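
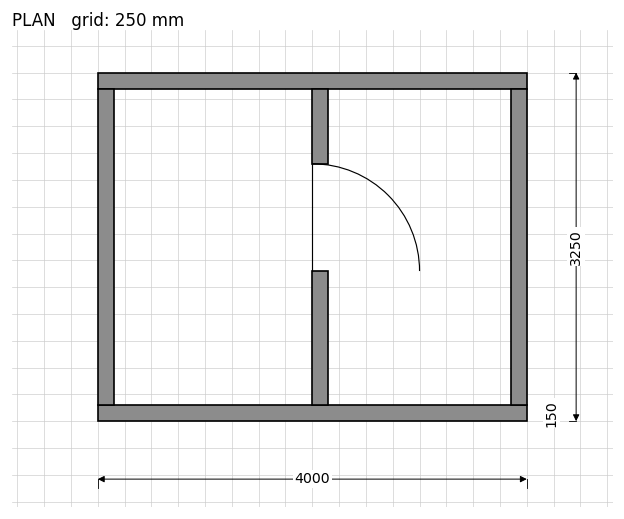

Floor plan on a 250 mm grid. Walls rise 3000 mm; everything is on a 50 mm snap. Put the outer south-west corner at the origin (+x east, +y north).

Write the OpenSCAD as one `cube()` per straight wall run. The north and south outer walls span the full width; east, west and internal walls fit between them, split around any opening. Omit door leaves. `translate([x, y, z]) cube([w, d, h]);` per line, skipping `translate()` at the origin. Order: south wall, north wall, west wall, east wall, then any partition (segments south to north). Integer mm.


cube([4000, 150, 3000]);
translate([0, 3100, 0]) cube([4000, 150, 3000]);
translate([0, 150, 0]) cube([150, 2950, 3000]);
translate([3850, 150, 0]) cube([150, 2950, 3000]);
translate([2000, 150, 0]) cube([150, 1250, 3000]);
translate([2000, 2400, 0]) cube([150, 700, 3000]);


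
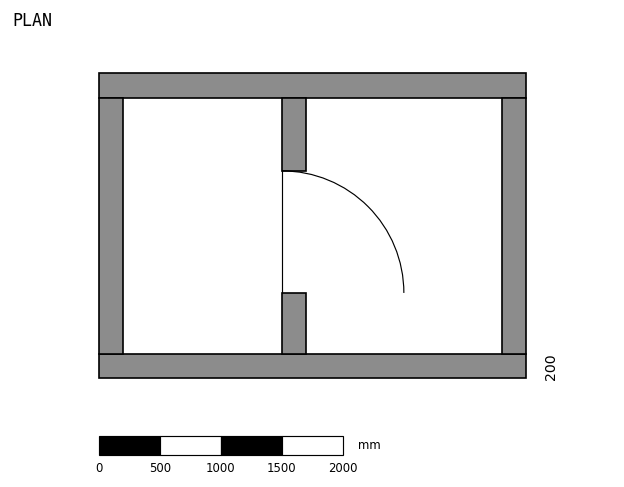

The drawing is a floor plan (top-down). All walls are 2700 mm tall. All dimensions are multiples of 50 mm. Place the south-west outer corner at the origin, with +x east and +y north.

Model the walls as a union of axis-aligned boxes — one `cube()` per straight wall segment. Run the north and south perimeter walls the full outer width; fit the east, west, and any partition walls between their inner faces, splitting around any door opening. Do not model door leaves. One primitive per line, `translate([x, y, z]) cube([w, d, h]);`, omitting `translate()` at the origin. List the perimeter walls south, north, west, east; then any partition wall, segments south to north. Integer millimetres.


cube([3500, 200, 2700]);
translate([0, 2300, 0]) cube([3500, 200, 2700]);
translate([0, 200, 0]) cube([200, 2100, 2700]);
translate([3300, 200, 0]) cube([200, 2100, 2700]);
translate([1500, 200, 0]) cube([200, 500, 2700]);
translate([1500, 1700, 0]) cube([200, 600, 2700]);


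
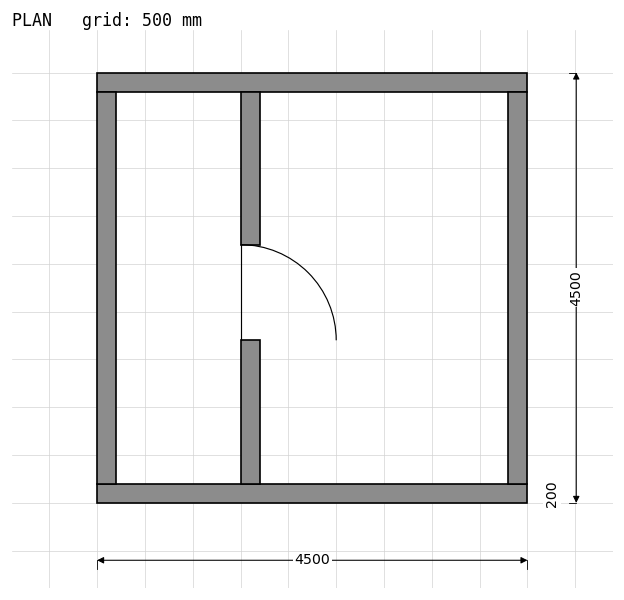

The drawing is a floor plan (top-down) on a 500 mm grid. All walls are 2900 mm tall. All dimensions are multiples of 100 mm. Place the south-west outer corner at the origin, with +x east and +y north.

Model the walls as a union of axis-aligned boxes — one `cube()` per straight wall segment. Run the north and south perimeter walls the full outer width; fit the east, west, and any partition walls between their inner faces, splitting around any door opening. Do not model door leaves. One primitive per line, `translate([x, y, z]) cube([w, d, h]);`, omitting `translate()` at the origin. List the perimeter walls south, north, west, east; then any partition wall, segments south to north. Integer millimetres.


cube([4500, 200, 2900]);
translate([0, 4300, 0]) cube([4500, 200, 2900]);
translate([0, 200, 0]) cube([200, 4100, 2900]);
translate([4300, 200, 0]) cube([200, 4100, 2900]);
translate([1500, 200, 0]) cube([200, 1500, 2900]);
translate([1500, 2700, 0]) cube([200, 1600, 2900]);


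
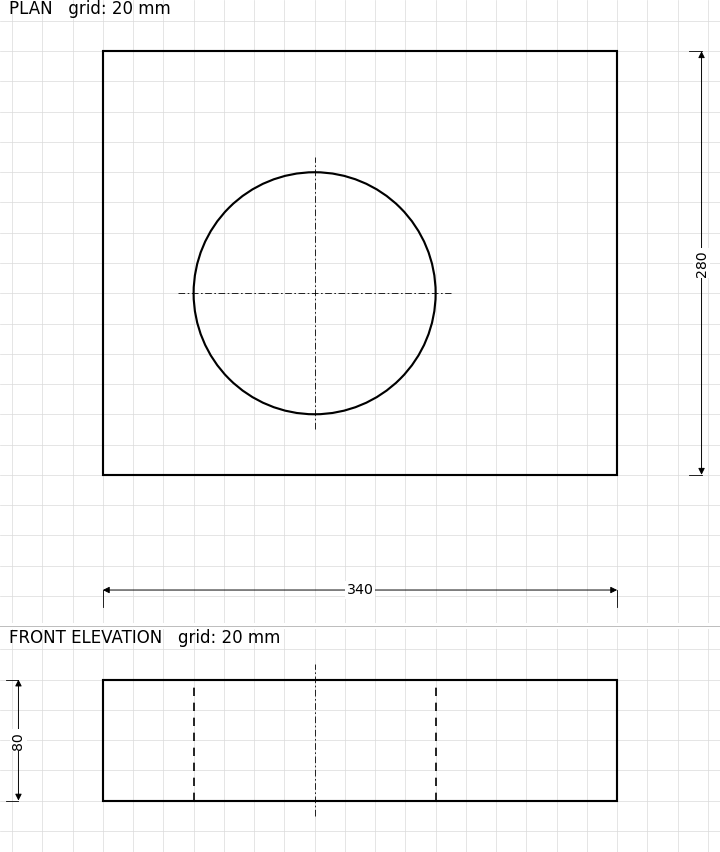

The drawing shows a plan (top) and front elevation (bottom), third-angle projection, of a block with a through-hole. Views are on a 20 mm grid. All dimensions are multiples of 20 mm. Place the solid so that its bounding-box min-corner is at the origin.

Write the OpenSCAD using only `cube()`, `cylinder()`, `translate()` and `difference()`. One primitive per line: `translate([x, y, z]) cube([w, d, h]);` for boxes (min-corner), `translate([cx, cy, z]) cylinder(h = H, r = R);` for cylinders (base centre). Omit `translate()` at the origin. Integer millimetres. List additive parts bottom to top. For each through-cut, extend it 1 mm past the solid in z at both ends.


difference() {
  cube([340, 280, 80]);
  translate([140, 120, -1]) cylinder(h = 82, r = 80);
}


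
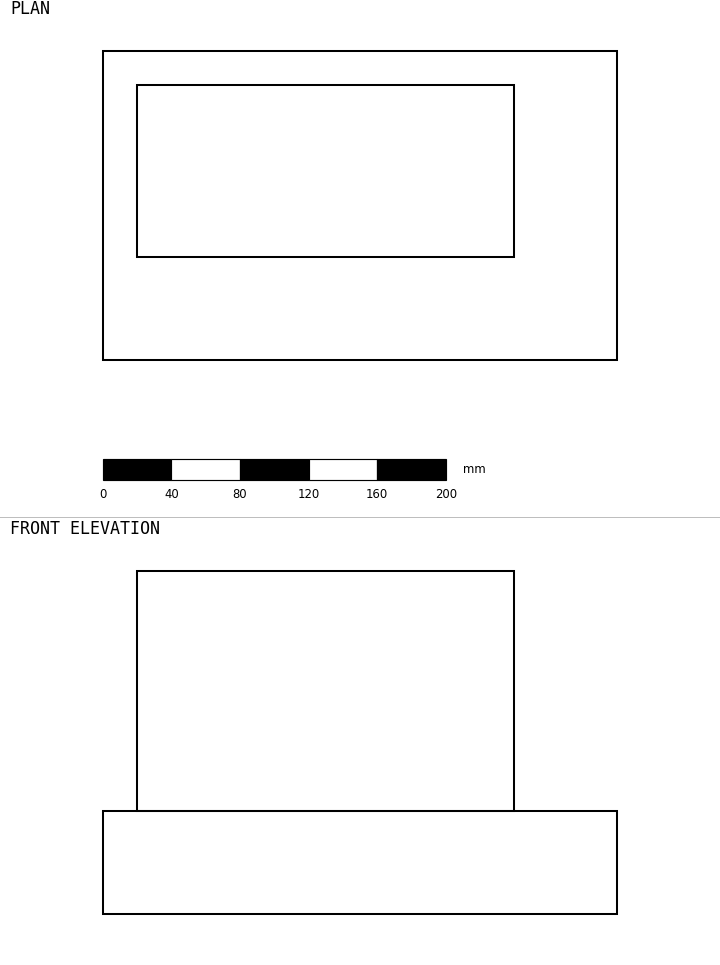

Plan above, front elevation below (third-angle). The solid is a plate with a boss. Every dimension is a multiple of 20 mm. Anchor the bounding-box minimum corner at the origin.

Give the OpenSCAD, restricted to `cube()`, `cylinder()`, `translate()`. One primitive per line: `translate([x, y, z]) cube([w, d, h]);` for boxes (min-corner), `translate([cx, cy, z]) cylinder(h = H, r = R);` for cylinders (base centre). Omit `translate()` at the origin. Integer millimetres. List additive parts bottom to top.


cube([300, 180, 60]);
translate([20, 60, 60]) cube([220, 100, 140]);


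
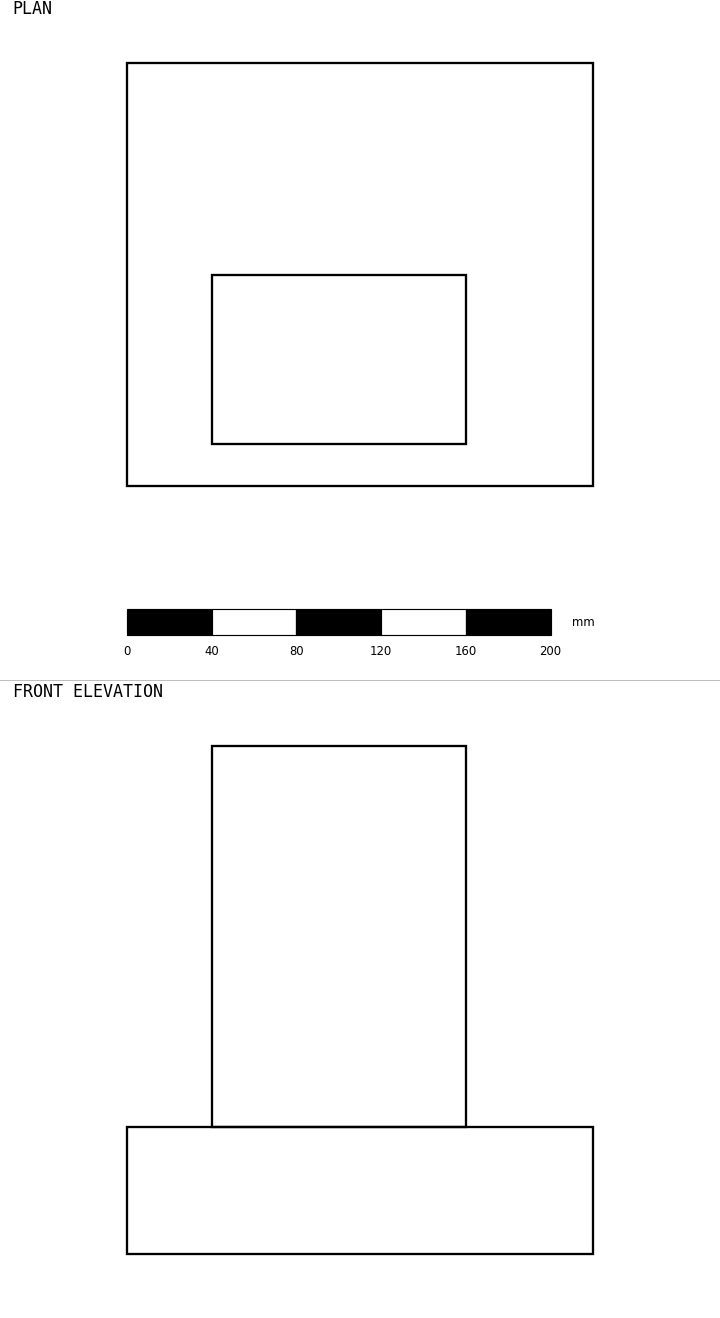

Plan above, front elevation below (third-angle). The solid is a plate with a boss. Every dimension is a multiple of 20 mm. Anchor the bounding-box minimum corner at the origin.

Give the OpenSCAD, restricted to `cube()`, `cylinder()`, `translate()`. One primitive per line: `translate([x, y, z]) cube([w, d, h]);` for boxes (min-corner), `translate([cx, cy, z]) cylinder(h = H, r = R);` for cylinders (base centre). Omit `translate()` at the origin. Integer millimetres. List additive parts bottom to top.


cube([220, 200, 60]);
translate([40, 20, 60]) cube([120, 80, 180]);


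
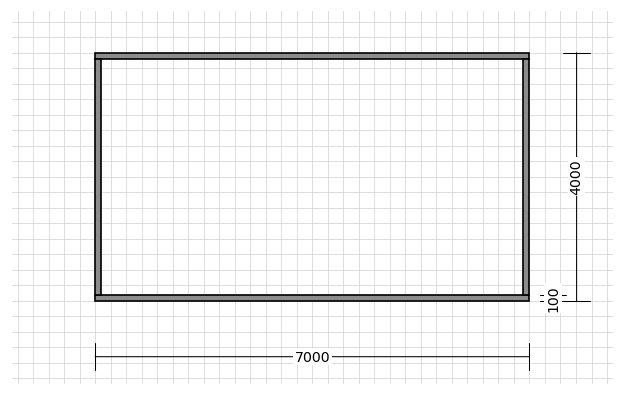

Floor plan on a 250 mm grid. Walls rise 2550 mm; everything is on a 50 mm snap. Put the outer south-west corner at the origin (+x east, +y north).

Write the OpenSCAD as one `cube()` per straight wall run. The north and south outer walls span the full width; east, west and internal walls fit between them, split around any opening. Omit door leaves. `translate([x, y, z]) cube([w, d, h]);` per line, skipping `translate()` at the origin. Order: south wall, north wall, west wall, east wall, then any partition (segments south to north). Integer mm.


cube([7000, 100, 2550]);
translate([0, 3900, 0]) cube([7000, 100, 2550]);
translate([0, 100, 0]) cube([100, 3800, 2550]);
translate([6900, 100, 0]) cube([100, 3800, 2550]);


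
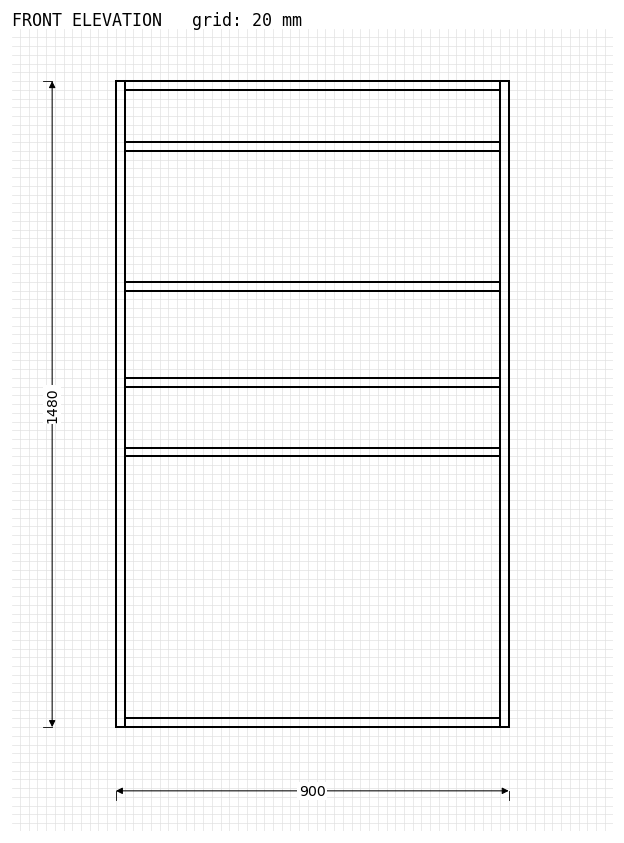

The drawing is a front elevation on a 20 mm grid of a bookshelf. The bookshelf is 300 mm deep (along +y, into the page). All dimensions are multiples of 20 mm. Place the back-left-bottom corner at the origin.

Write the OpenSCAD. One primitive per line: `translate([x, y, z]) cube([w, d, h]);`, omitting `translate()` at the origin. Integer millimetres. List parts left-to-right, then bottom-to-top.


cube([20, 300, 1480]);
translate([20, 0, 0]) cube([860, 300, 20]);
translate([20, 0, 620]) cube([860, 300, 20]);
translate([20, 0, 780]) cube([860, 300, 20]);
translate([20, 0, 1000]) cube([860, 300, 20]);
translate([20, 0, 1320]) cube([860, 300, 20]);
translate([20, 0, 1460]) cube([860, 300, 20]);
translate([880, 0, 0]) cube([20, 300, 1480]);


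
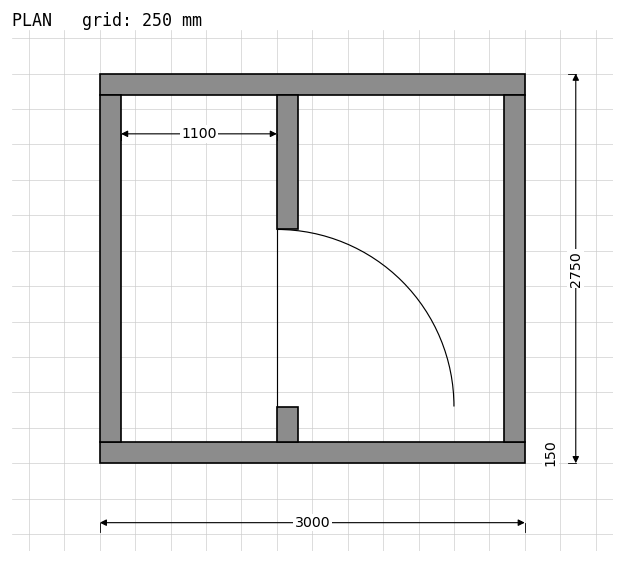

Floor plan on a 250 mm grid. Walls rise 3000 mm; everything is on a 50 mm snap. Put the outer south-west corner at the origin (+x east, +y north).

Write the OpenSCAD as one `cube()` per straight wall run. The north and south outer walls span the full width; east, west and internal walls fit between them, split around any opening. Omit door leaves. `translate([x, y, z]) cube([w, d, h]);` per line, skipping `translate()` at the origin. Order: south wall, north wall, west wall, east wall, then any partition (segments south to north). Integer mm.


cube([3000, 150, 3000]);
translate([0, 2600, 0]) cube([3000, 150, 3000]);
translate([0, 150, 0]) cube([150, 2450, 3000]);
translate([2850, 150, 0]) cube([150, 2450, 3000]);
translate([1250, 150, 0]) cube([150, 250, 3000]);
translate([1250, 1650, 0]) cube([150, 950, 3000]);


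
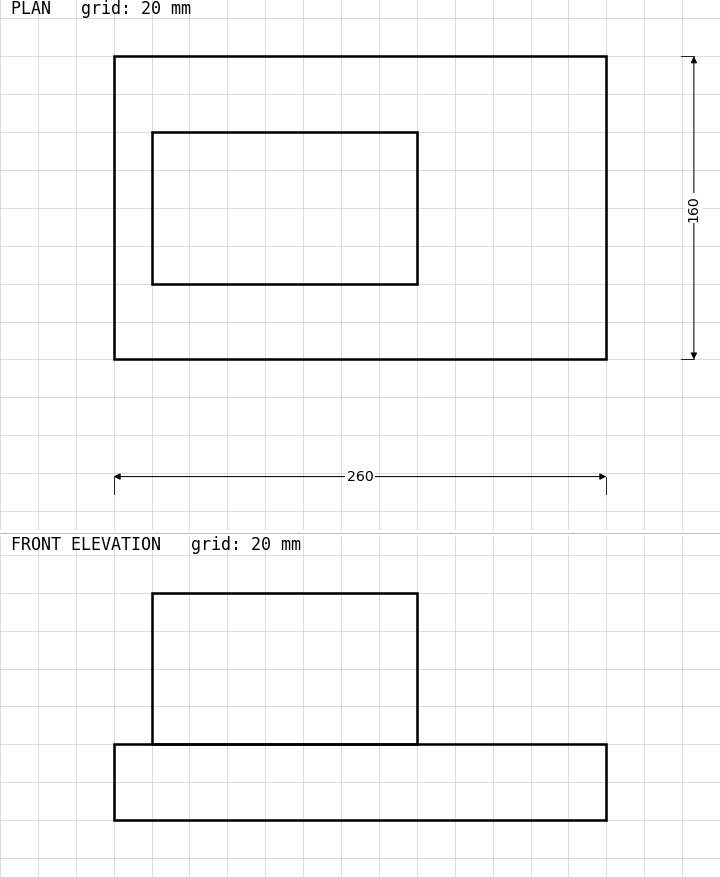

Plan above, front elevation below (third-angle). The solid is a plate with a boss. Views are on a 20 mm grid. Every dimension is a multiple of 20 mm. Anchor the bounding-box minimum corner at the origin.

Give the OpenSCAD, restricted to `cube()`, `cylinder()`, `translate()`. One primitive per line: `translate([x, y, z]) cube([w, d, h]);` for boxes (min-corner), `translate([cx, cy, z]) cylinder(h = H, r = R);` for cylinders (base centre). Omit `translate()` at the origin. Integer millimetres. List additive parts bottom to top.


cube([260, 160, 40]);
translate([20, 40, 40]) cube([140, 80, 80]);


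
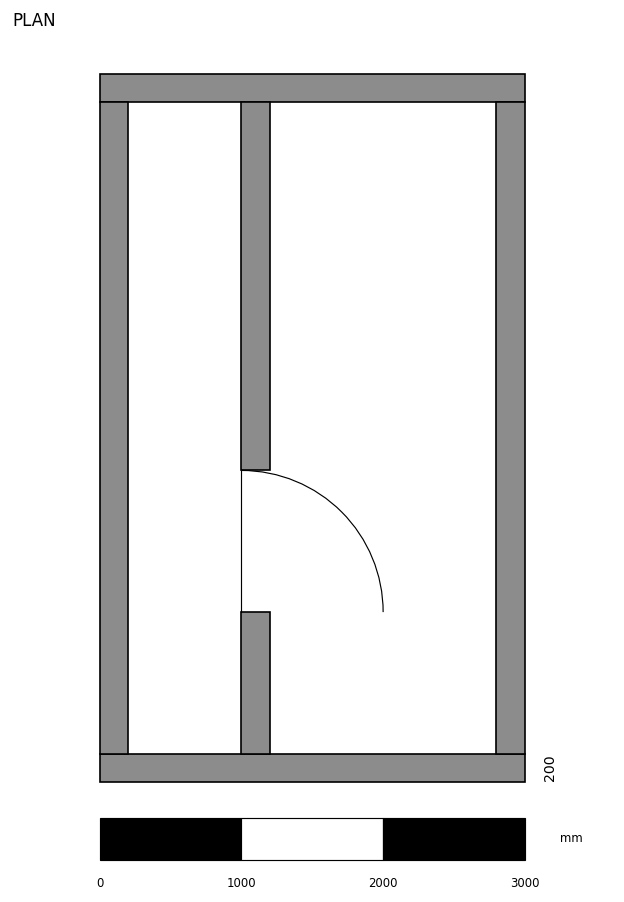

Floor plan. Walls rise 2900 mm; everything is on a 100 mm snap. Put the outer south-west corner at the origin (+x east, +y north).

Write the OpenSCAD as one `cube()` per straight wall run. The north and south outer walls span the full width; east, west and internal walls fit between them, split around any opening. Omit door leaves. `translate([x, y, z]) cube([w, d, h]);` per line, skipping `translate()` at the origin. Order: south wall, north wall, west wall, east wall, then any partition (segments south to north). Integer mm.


cube([3000, 200, 2900]);
translate([0, 4800, 0]) cube([3000, 200, 2900]);
translate([0, 200, 0]) cube([200, 4600, 2900]);
translate([2800, 200, 0]) cube([200, 4600, 2900]);
translate([1000, 200, 0]) cube([200, 1000, 2900]);
translate([1000, 2200, 0]) cube([200, 2600, 2900]);


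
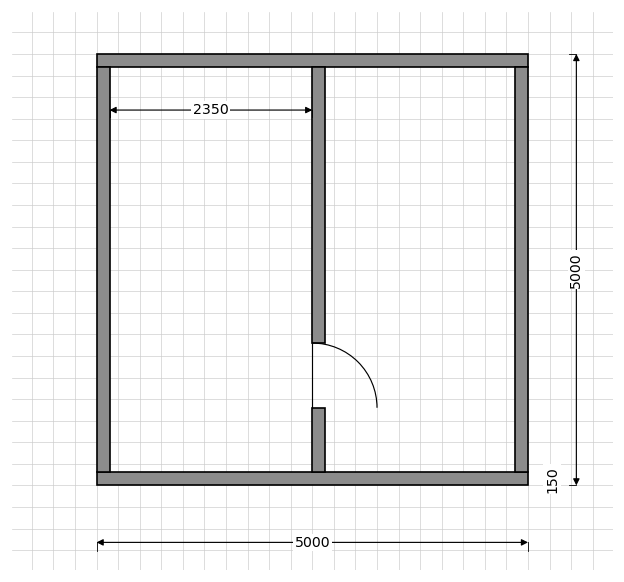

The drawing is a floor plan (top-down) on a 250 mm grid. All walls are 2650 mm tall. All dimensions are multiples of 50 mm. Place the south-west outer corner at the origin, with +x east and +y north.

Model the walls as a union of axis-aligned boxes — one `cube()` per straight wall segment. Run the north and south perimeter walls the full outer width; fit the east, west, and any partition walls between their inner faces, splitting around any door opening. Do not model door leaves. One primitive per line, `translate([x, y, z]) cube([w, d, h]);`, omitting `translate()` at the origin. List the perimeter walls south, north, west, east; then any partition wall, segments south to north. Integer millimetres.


cube([5000, 150, 2650]);
translate([0, 4850, 0]) cube([5000, 150, 2650]);
translate([0, 150, 0]) cube([150, 4700, 2650]);
translate([4850, 150, 0]) cube([150, 4700, 2650]);
translate([2500, 150, 0]) cube([150, 750, 2650]);
translate([2500, 1650, 0]) cube([150, 3200, 2650]);


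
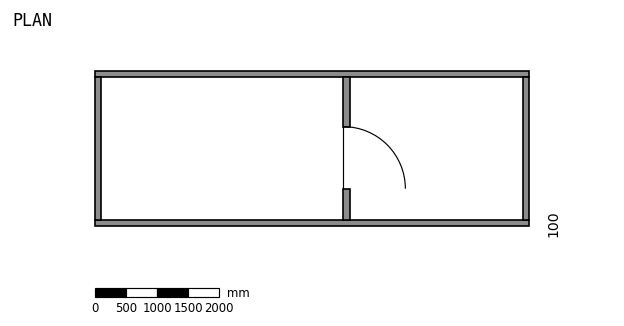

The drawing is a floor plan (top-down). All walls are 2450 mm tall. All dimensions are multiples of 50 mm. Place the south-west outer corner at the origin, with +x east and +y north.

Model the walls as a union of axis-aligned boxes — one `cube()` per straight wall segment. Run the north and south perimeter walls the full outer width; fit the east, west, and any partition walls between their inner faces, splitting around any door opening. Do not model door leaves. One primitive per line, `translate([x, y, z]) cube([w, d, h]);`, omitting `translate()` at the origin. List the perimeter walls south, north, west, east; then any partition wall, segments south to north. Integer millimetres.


cube([7000, 100, 2450]);
translate([0, 2400, 0]) cube([7000, 100, 2450]);
translate([0, 100, 0]) cube([100, 2300, 2450]);
translate([6900, 100, 0]) cube([100, 2300, 2450]);
translate([4000, 100, 0]) cube([100, 500, 2450]);
translate([4000, 1600, 0]) cube([100, 800, 2450]);


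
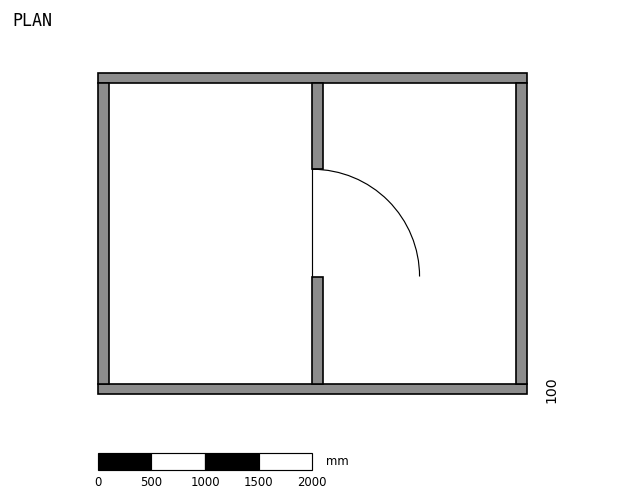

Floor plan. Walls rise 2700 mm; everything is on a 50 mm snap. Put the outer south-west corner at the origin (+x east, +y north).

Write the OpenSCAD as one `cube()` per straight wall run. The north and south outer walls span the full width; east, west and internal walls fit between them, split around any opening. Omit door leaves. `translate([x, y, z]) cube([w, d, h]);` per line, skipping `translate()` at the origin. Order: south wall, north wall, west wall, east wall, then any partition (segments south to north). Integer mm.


cube([4000, 100, 2700]);
translate([0, 2900, 0]) cube([4000, 100, 2700]);
translate([0, 100, 0]) cube([100, 2800, 2700]);
translate([3900, 100, 0]) cube([100, 2800, 2700]);
translate([2000, 100, 0]) cube([100, 1000, 2700]);
translate([2000, 2100, 0]) cube([100, 800, 2700]);


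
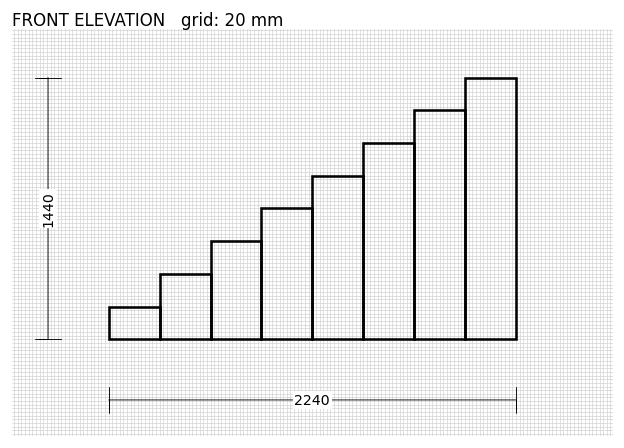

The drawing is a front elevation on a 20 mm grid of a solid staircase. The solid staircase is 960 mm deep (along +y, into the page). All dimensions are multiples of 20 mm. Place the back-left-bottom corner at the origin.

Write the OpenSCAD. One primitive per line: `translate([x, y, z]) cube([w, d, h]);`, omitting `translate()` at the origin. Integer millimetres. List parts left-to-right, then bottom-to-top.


cube([280, 960, 180]);
translate([280, 0, 0]) cube([280, 960, 360]);
translate([560, 0, 0]) cube([280, 960, 540]);
translate([840, 0, 0]) cube([280, 960, 720]);
translate([1120, 0, 0]) cube([280, 960, 900]);
translate([1400, 0, 0]) cube([280, 960, 1080]);
translate([1680, 0, 0]) cube([280, 960, 1260]);
translate([1960, 0, 0]) cube([280, 960, 1440]);


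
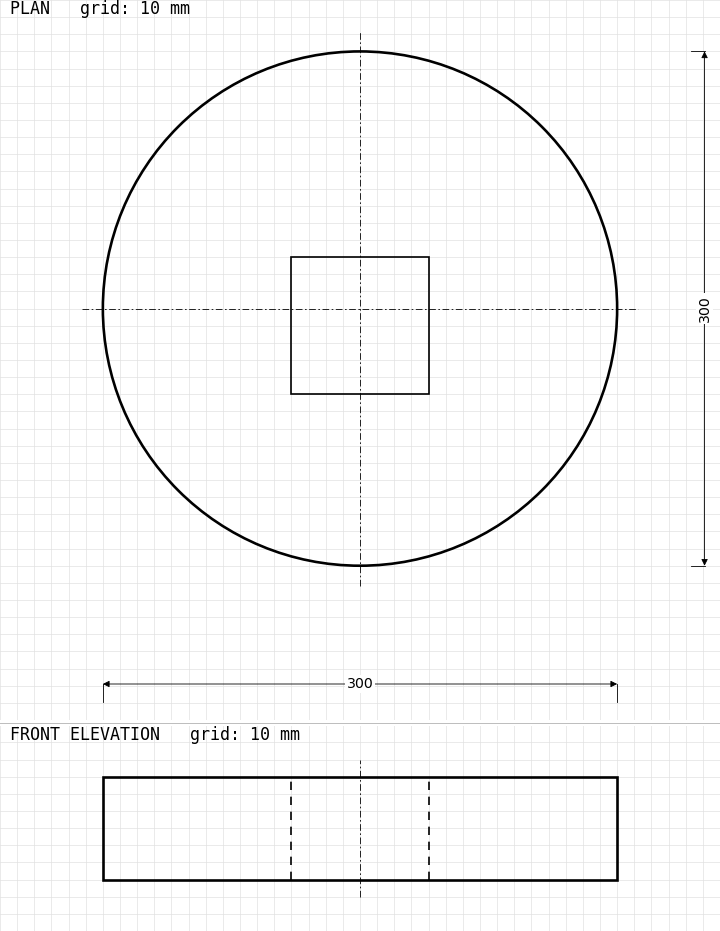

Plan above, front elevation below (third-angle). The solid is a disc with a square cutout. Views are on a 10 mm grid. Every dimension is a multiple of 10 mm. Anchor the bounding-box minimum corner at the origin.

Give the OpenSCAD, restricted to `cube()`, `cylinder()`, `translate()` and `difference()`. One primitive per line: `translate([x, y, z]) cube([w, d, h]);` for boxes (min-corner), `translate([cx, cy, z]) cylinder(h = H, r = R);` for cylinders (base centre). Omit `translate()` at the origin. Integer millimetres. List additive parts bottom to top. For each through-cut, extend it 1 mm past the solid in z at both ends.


difference() {
  translate([150, 150, 0]) cylinder(h = 60, r = 150);
  translate([110, 100, -1]) cube([80, 80, 62]);
}


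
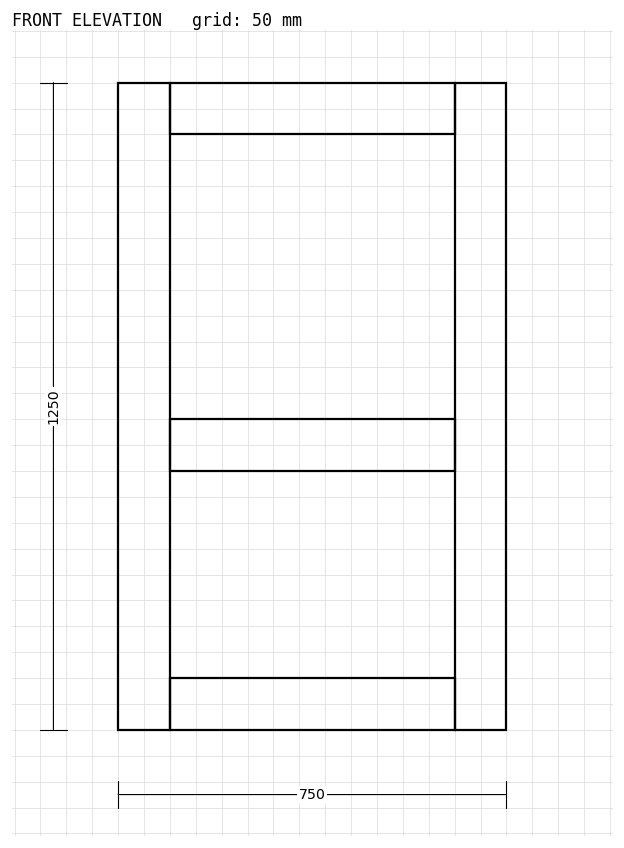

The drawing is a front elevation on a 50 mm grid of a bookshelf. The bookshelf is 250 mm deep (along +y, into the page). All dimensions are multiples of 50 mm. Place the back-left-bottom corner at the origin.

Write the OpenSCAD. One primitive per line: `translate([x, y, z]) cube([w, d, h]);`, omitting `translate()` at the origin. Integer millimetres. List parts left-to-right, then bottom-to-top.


cube([100, 250, 1250]);
translate([100, 0, 0]) cube([550, 250, 100]);
translate([100, 0, 500]) cube([550, 250, 100]);
translate([100, 0, 1150]) cube([550, 250, 100]);
translate([650, 0, 0]) cube([100, 250, 1250]);


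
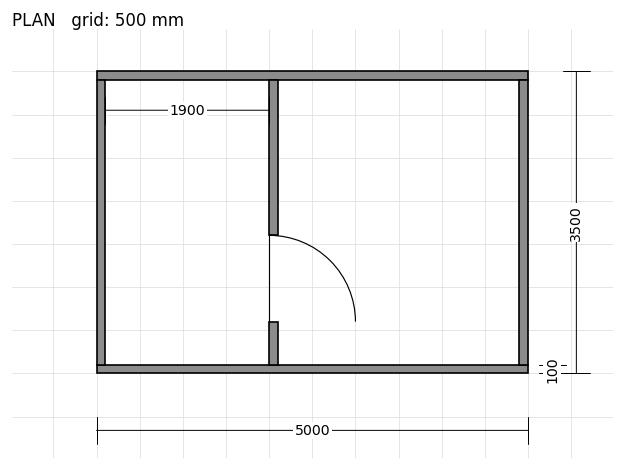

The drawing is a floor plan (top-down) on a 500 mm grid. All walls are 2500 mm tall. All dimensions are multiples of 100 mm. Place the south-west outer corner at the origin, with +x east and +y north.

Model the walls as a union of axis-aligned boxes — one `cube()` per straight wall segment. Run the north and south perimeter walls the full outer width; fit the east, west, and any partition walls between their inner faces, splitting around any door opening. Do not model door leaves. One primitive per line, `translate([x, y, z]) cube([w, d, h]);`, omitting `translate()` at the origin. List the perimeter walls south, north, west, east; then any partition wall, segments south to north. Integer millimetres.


cube([5000, 100, 2500]);
translate([0, 3400, 0]) cube([5000, 100, 2500]);
translate([0, 100, 0]) cube([100, 3300, 2500]);
translate([4900, 100, 0]) cube([100, 3300, 2500]);
translate([2000, 100, 0]) cube([100, 500, 2500]);
translate([2000, 1600, 0]) cube([100, 1800, 2500]);


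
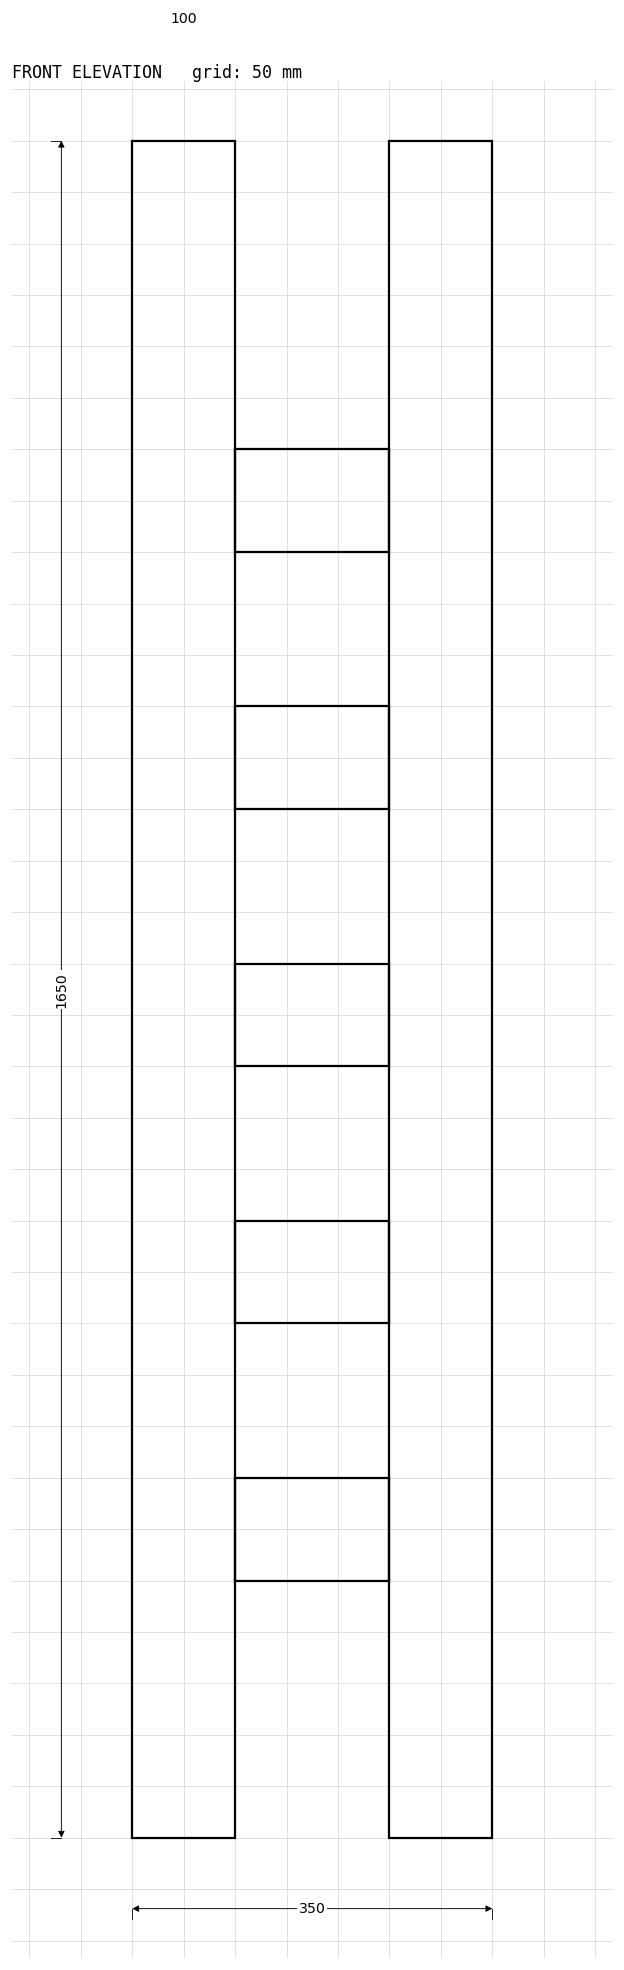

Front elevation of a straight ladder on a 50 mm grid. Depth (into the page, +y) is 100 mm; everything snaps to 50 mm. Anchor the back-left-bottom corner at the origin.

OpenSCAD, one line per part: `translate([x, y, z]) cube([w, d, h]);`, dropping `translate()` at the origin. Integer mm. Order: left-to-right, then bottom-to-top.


cube([100, 100, 1650]);
translate([100, 0, 250]) cube([150, 100, 100]);
translate([100, 0, 500]) cube([150, 100, 100]);
translate([100, 0, 750]) cube([150, 100, 100]);
translate([100, 0, 1000]) cube([150, 100, 100]);
translate([100, 0, 1250]) cube([150, 100, 100]);
translate([250, 0, 0]) cube([100, 100, 1650]);


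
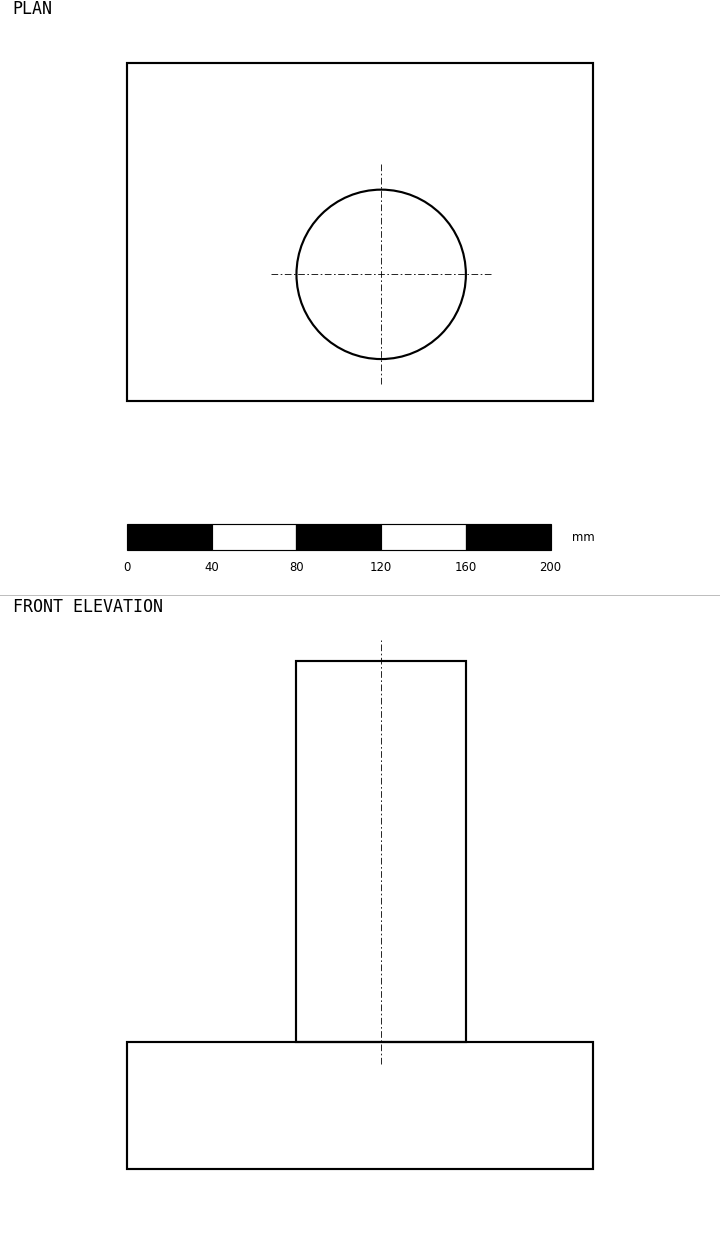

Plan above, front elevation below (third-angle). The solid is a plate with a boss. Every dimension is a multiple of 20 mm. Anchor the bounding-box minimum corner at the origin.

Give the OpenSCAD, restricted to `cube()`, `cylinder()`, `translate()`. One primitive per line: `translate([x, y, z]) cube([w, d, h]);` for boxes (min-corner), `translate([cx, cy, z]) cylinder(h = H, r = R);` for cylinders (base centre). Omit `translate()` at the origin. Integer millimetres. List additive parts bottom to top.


cube([220, 160, 60]);
translate([120, 60, 60]) cylinder(h = 180, r = 40);


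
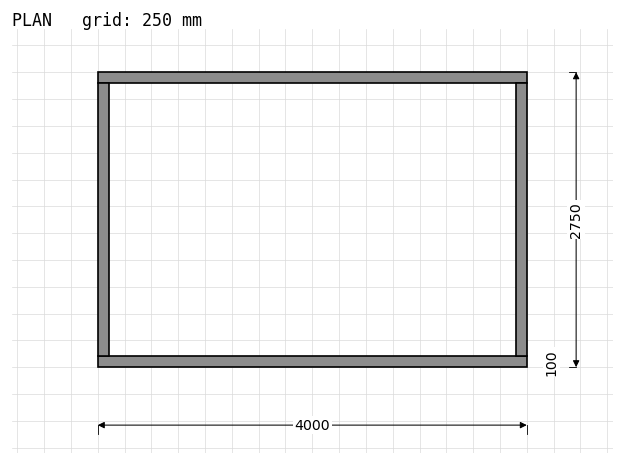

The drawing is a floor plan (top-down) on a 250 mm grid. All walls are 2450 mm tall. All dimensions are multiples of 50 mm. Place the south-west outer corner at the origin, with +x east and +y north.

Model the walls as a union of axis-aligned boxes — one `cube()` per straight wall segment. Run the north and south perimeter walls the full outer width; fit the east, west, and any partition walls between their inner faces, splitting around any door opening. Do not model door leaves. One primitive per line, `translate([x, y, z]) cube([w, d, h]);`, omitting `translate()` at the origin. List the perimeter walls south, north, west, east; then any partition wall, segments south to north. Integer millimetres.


cube([4000, 100, 2450]);
translate([0, 2650, 0]) cube([4000, 100, 2450]);
translate([0, 100, 0]) cube([100, 2550, 2450]);
translate([3900, 100, 0]) cube([100, 2550, 2450]);


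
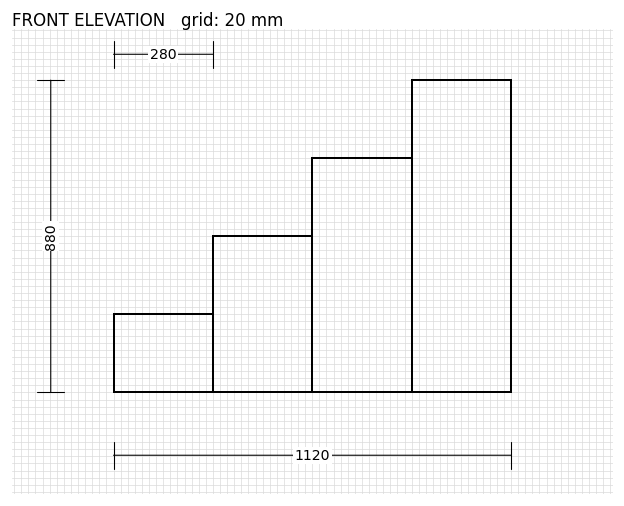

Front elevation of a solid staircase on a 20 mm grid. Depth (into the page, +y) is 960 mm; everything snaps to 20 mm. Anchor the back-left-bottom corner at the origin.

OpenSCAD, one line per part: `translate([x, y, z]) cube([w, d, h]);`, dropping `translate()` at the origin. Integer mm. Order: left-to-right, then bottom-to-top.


cube([280, 960, 220]);
translate([280, 0, 0]) cube([280, 960, 440]);
translate([560, 0, 0]) cube([280, 960, 660]);
translate([840, 0, 0]) cube([280, 960, 880]);


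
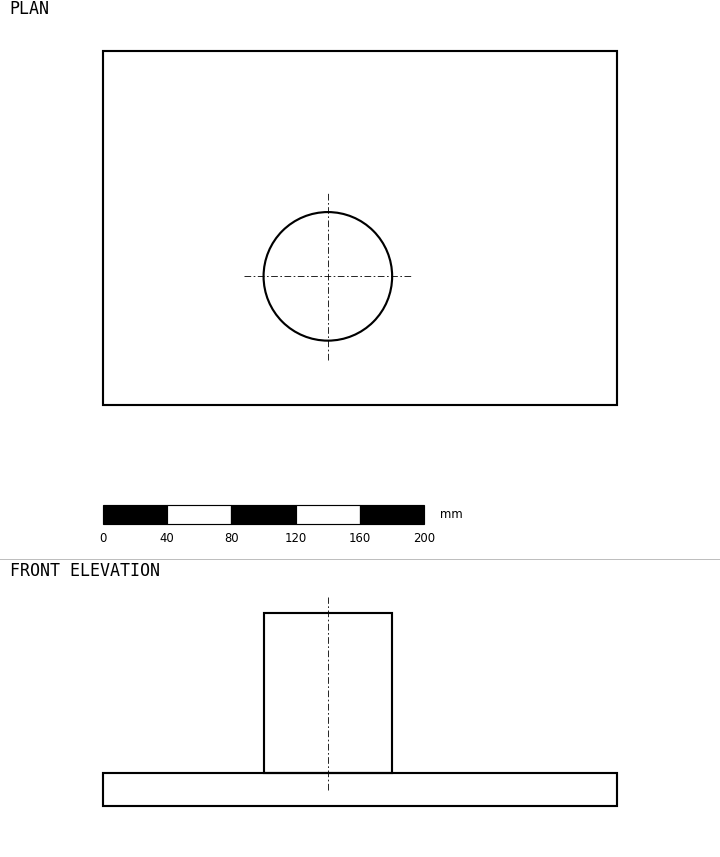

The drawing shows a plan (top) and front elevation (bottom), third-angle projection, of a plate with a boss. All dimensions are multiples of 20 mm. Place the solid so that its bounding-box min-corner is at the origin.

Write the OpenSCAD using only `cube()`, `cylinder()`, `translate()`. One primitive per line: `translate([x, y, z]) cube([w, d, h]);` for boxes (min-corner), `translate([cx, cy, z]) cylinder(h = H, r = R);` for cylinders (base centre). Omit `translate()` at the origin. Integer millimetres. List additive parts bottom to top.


cube([320, 220, 20]);
translate([140, 80, 20]) cylinder(h = 100, r = 40);


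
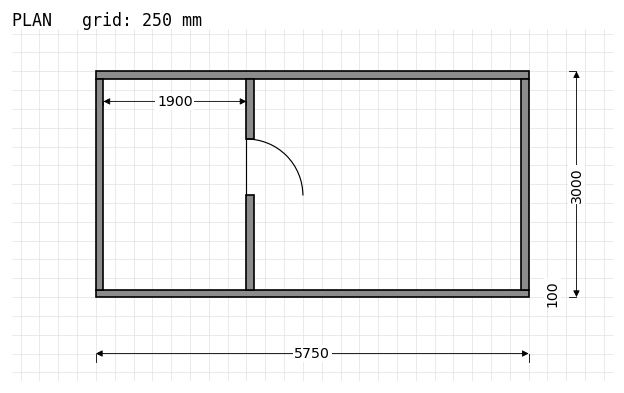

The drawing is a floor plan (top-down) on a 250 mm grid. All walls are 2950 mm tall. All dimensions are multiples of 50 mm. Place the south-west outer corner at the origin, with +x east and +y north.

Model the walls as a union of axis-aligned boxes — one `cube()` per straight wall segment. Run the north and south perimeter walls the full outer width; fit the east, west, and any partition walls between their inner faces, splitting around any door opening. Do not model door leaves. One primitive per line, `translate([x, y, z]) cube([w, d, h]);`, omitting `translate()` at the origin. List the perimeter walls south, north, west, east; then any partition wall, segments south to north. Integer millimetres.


cube([5750, 100, 2950]);
translate([0, 2900, 0]) cube([5750, 100, 2950]);
translate([0, 100, 0]) cube([100, 2800, 2950]);
translate([5650, 100, 0]) cube([100, 2800, 2950]);
translate([2000, 100, 0]) cube([100, 1250, 2950]);
translate([2000, 2100, 0]) cube([100, 800, 2950]);


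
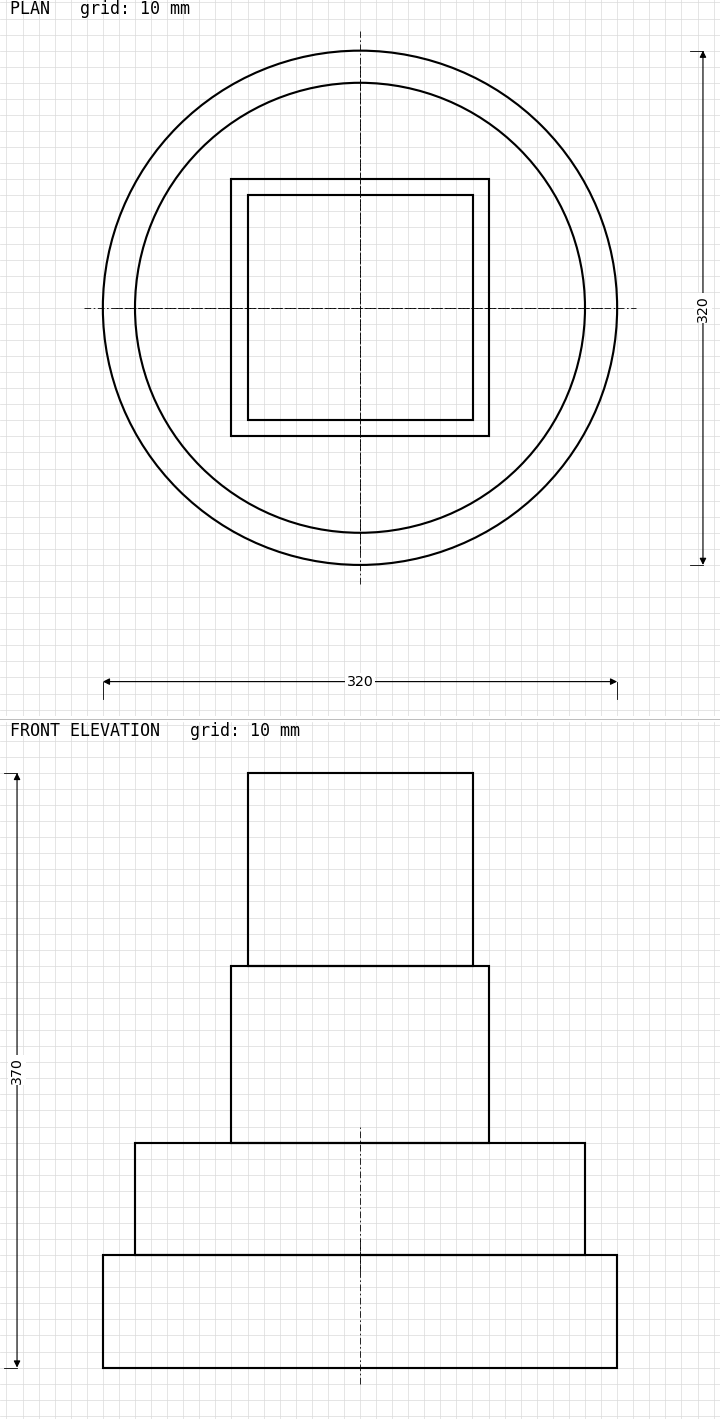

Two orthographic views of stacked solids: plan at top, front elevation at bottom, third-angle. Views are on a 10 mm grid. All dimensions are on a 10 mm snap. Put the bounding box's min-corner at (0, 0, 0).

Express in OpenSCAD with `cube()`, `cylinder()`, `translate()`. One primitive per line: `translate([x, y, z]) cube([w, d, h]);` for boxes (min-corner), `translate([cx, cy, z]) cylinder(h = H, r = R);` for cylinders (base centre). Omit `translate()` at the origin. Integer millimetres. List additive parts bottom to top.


translate([160, 160, 0]) cylinder(h = 70, r = 160);
translate([160, 160, 70]) cylinder(h = 70, r = 140);
translate([80, 80, 140]) cube([160, 160, 110]);
translate([90, 90, 250]) cube([140, 140, 120]);


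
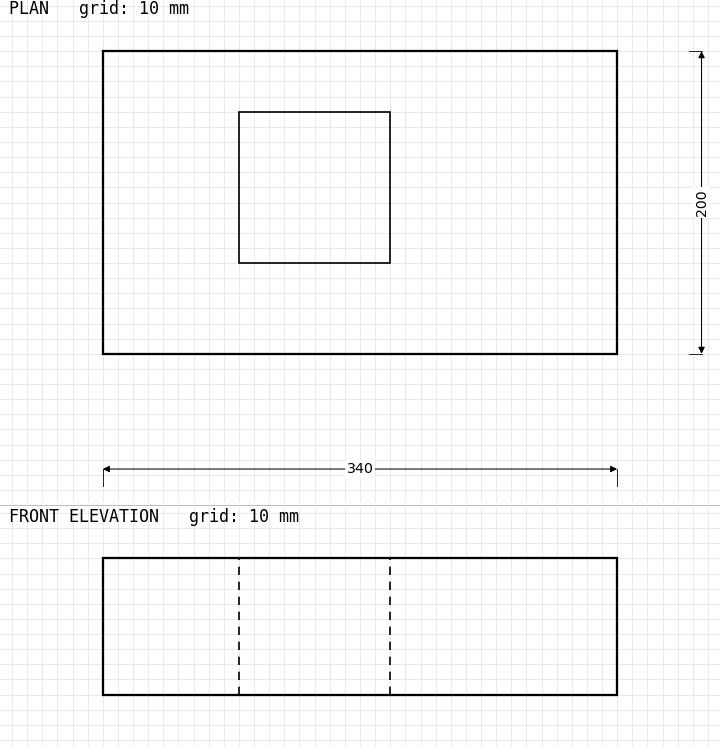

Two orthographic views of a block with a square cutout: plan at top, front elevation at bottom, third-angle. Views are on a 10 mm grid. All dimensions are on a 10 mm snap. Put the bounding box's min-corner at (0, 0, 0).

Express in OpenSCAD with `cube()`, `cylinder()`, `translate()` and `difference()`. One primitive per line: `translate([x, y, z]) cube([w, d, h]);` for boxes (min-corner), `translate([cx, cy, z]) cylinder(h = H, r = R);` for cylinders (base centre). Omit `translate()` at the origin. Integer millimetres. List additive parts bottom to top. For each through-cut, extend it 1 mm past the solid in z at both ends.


difference() {
  cube([340, 200, 90]);
  translate([90, 60, -1]) cube([100, 100, 92]);
}


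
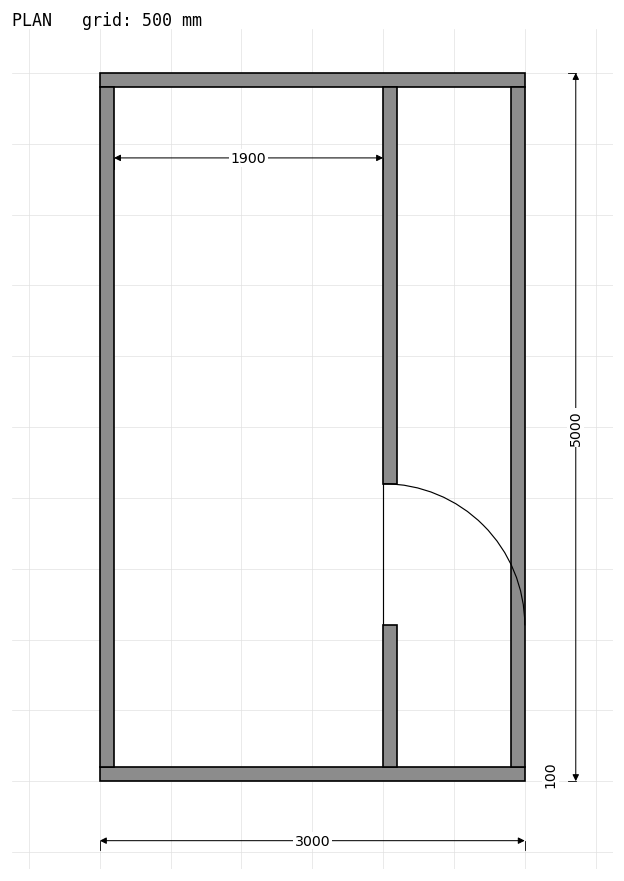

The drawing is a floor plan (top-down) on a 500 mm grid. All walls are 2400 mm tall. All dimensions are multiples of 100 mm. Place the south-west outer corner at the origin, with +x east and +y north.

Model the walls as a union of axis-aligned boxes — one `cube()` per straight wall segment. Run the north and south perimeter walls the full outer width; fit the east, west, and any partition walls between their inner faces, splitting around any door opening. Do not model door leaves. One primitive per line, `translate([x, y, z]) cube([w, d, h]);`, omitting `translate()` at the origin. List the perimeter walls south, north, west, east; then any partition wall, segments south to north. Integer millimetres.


cube([3000, 100, 2400]);
translate([0, 4900, 0]) cube([3000, 100, 2400]);
translate([0, 100, 0]) cube([100, 4800, 2400]);
translate([2900, 100, 0]) cube([100, 4800, 2400]);
translate([2000, 100, 0]) cube([100, 1000, 2400]);
translate([2000, 2100, 0]) cube([100, 2800, 2400]);


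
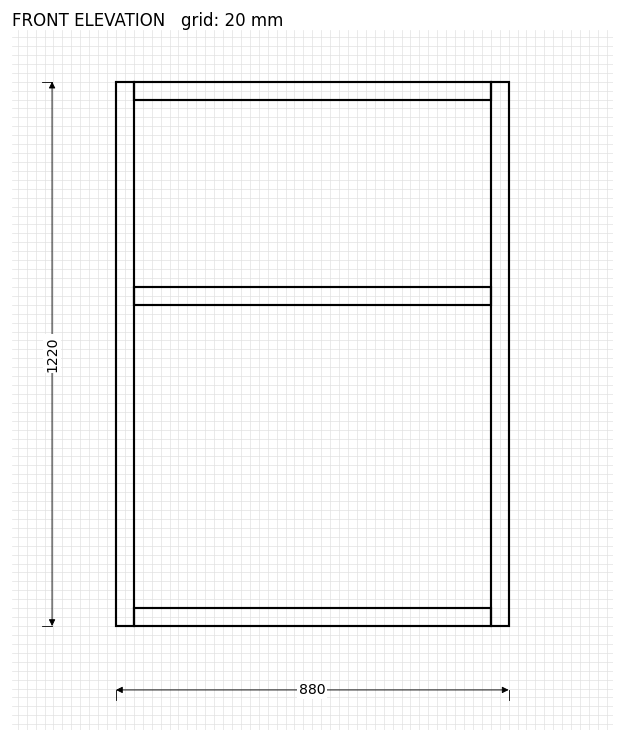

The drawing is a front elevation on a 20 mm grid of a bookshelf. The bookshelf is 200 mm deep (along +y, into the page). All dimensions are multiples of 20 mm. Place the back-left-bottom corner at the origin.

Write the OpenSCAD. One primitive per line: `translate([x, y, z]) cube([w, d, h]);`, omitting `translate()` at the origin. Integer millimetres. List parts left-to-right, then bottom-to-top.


cube([40, 200, 1220]);
translate([40, 0, 0]) cube([800, 200, 40]);
translate([40, 0, 720]) cube([800, 200, 40]);
translate([40, 0, 1180]) cube([800, 200, 40]);
translate([840, 0, 0]) cube([40, 200, 1220]);


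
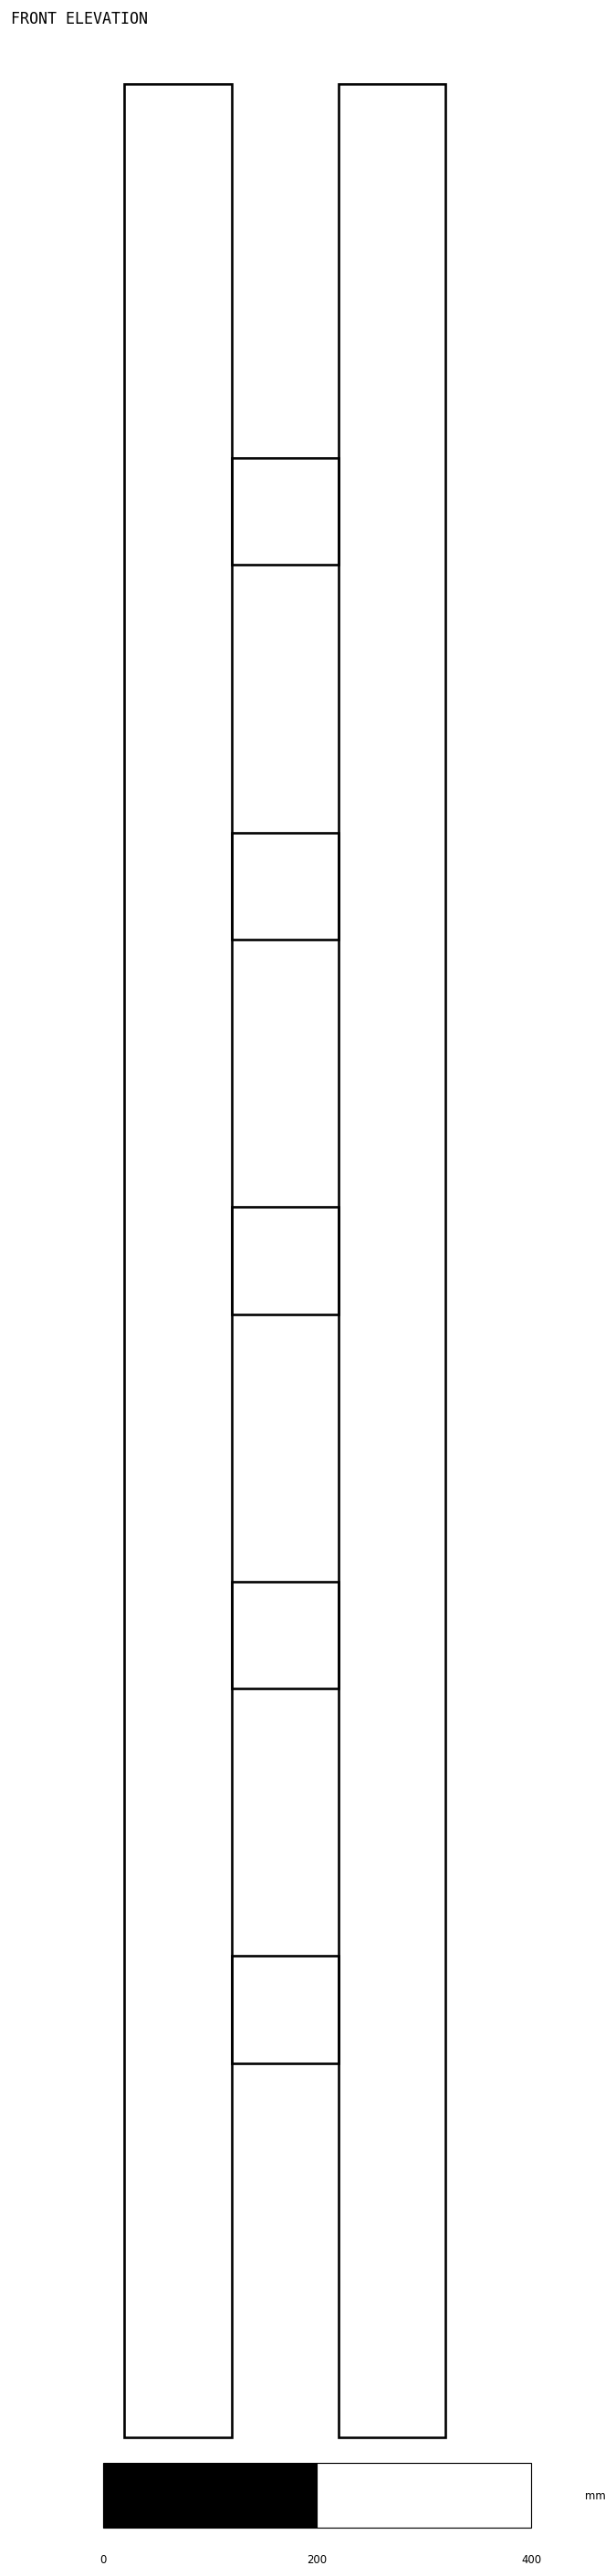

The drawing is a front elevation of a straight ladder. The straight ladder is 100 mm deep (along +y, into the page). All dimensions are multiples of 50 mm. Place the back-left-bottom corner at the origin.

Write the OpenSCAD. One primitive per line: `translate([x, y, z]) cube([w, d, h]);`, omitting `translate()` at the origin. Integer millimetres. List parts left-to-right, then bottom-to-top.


cube([100, 100, 2200]);
translate([100, 0, 350]) cube([100, 100, 100]);
translate([100, 0, 700]) cube([100, 100, 100]);
translate([100, 0, 1050]) cube([100, 100, 100]);
translate([100, 0, 1400]) cube([100, 100, 100]);
translate([100, 0, 1750]) cube([100, 100, 100]);
translate([200, 0, 0]) cube([100, 100, 2200]);


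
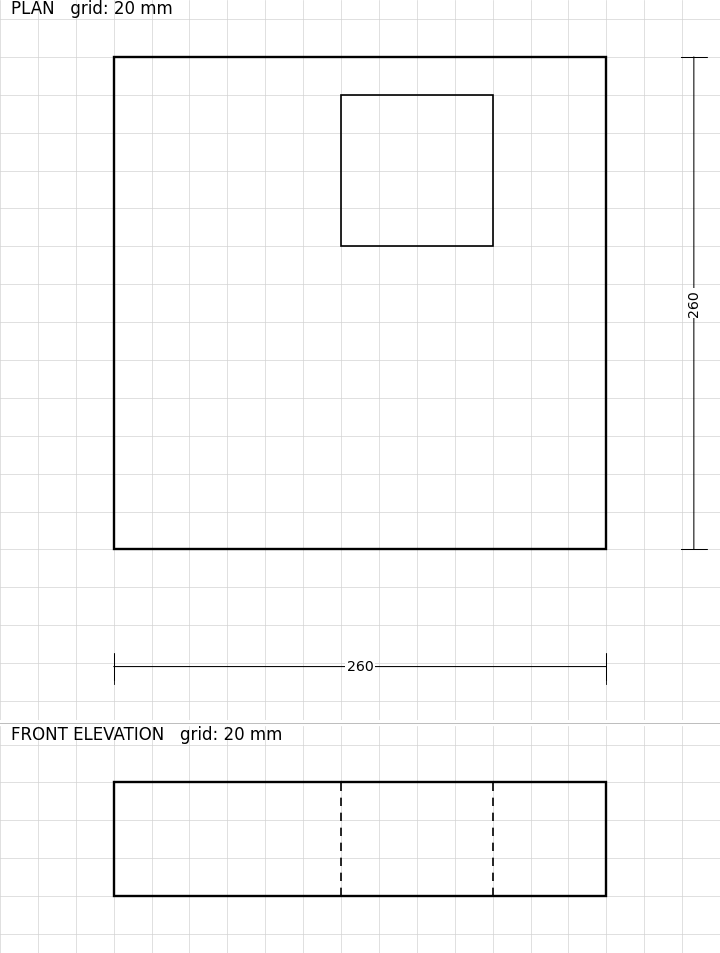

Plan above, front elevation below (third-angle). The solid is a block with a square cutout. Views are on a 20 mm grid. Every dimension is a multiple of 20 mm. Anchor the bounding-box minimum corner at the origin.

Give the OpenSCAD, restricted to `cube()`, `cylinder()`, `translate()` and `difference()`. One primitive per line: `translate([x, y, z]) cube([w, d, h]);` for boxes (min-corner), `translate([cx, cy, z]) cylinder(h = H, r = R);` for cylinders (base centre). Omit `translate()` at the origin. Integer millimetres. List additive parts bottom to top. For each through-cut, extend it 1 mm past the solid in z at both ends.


difference() {
  cube([260, 260, 60]);
  translate([120, 160, -1]) cube([80, 80, 62]);
}


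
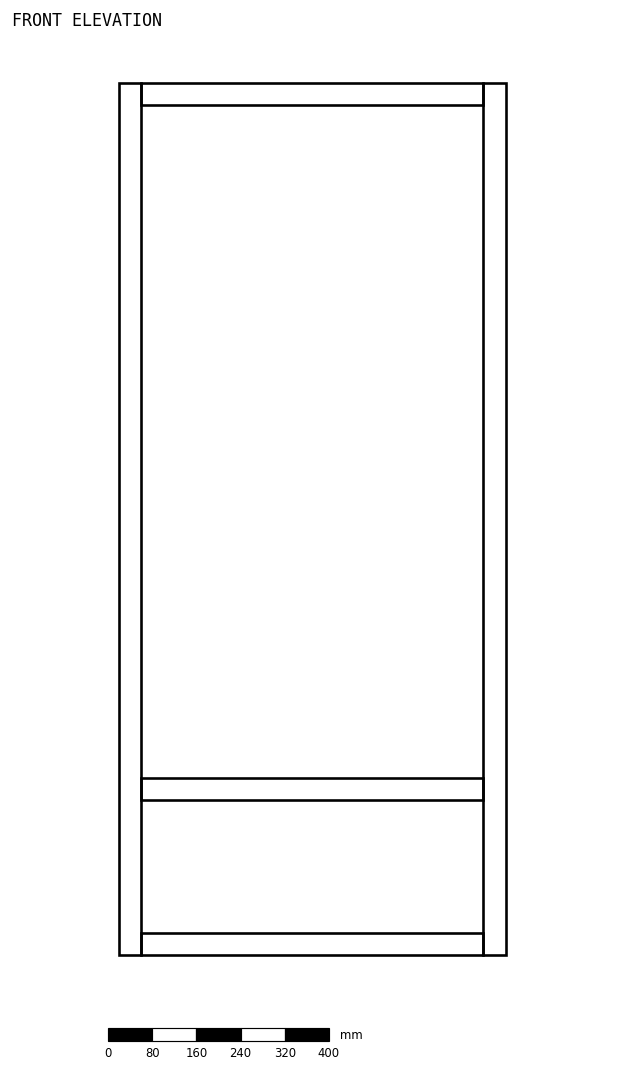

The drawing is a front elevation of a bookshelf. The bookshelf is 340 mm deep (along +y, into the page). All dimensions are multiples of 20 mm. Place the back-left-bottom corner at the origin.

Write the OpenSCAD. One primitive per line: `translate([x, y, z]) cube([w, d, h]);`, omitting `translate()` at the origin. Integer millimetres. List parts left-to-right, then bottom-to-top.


cube([40, 340, 1580]);
translate([40, 0, 0]) cube([620, 340, 40]);
translate([40, 0, 280]) cube([620, 340, 40]);
translate([40, 0, 1540]) cube([620, 340, 40]);
translate([660, 0, 0]) cube([40, 340, 1580]);


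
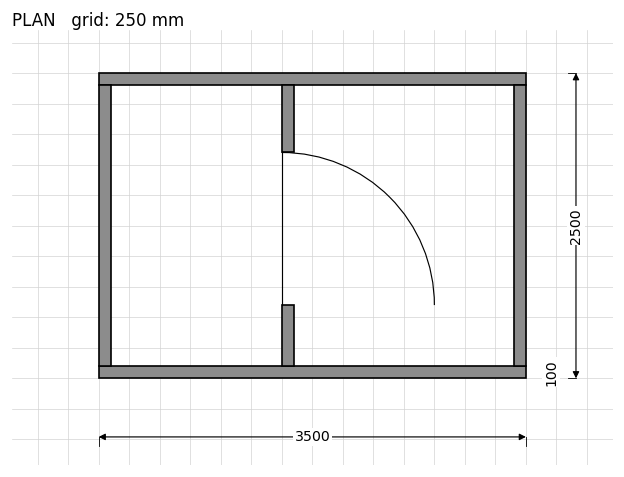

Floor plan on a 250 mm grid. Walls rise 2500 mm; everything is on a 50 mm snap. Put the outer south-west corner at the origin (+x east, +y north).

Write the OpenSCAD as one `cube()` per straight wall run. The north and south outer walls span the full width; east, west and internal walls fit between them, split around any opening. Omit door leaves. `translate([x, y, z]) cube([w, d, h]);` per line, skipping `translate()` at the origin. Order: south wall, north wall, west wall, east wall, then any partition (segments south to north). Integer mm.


cube([3500, 100, 2500]);
translate([0, 2400, 0]) cube([3500, 100, 2500]);
translate([0, 100, 0]) cube([100, 2300, 2500]);
translate([3400, 100, 0]) cube([100, 2300, 2500]);
translate([1500, 100, 0]) cube([100, 500, 2500]);
translate([1500, 1850, 0]) cube([100, 550, 2500]);


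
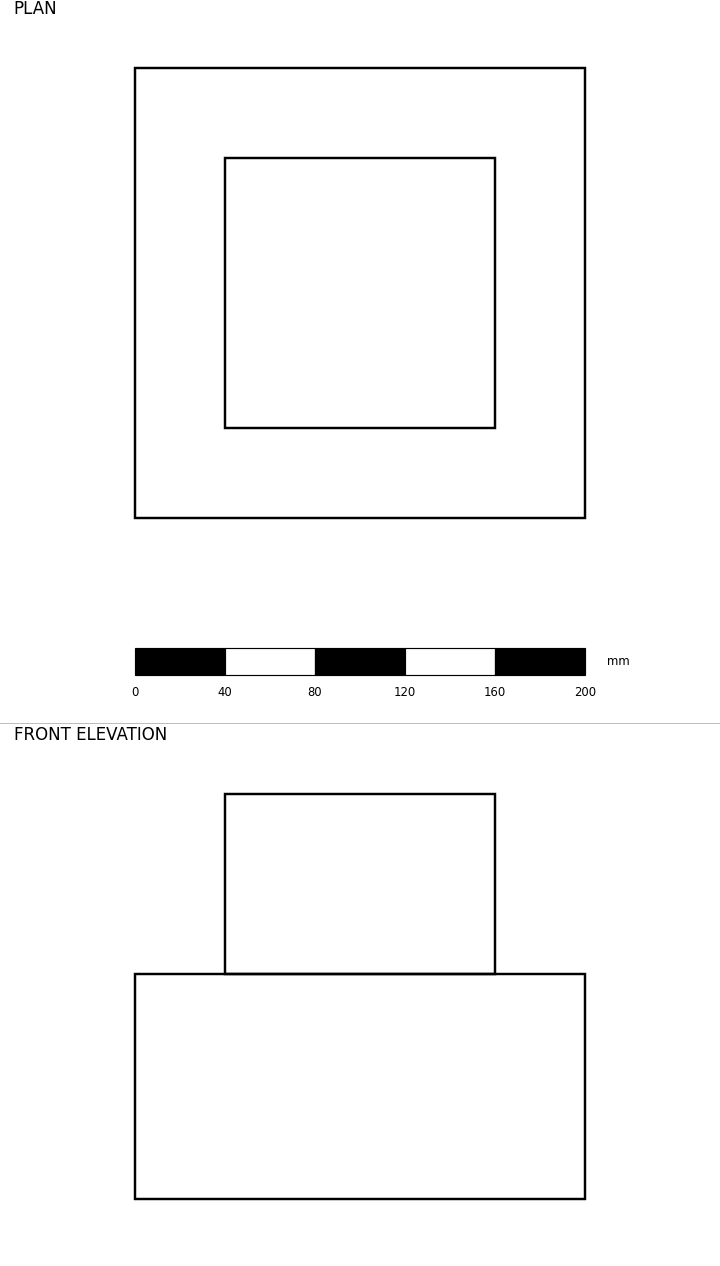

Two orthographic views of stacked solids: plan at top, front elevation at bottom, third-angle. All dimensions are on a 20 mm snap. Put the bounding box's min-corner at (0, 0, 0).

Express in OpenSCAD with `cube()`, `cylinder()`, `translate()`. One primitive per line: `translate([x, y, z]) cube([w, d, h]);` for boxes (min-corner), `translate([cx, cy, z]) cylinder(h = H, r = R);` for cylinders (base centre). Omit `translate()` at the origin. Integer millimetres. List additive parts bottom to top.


cube([200, 200, 100]);
translate([40, 40, 100]) cube([120, 120, 80]);


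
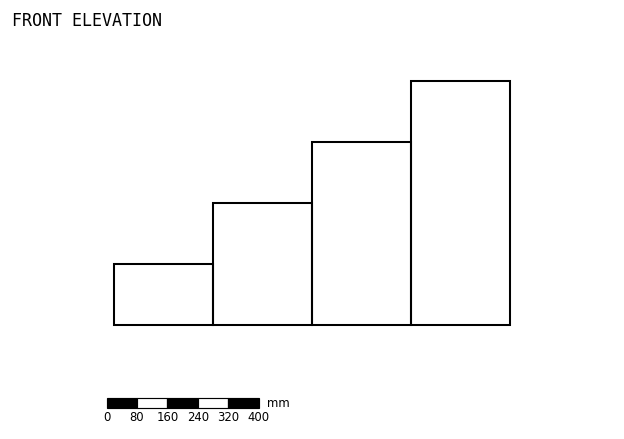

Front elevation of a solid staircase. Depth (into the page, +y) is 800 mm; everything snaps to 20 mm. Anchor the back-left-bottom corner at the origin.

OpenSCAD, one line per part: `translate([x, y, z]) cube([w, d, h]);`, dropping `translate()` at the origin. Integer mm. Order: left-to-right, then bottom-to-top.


cube([260, 800, 160]);
translate([260, 0, 0]) cube([260, 800, 320]);
translate([520, 0, 0]) cube([260, 800, 480]);
translate([780, 0, 0]) cube([260, 800, 640]);


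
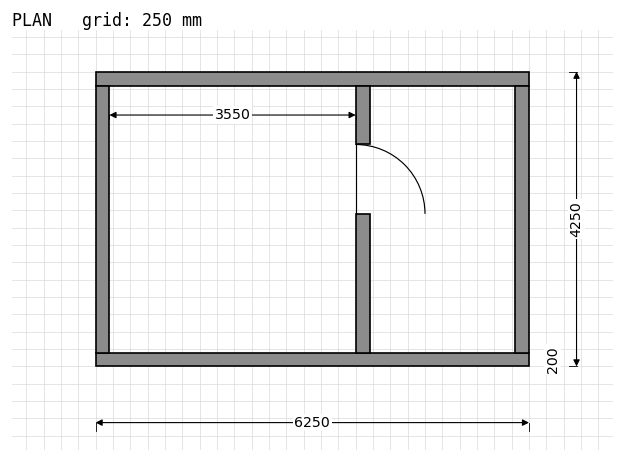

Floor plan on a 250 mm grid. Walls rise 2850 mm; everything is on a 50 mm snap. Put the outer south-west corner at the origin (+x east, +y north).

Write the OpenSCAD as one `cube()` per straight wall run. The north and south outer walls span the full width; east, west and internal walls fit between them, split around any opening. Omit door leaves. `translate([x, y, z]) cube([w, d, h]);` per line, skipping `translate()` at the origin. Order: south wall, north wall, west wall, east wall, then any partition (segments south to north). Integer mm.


cube([6250, 200, 2850]);
translate([0, 4050, 0]) cube([6250, 200, 2850]);
translate([0, 200, 0]) cube([200, 3850, 2850]);
translate([6050, 200, 0]) cube([200, 3850, 2850]);
translate([3750, 200, 0]) cube([200, 2000, 2850]);
translate([3750, 3200, 0]) cube([200, 850, 2850]);


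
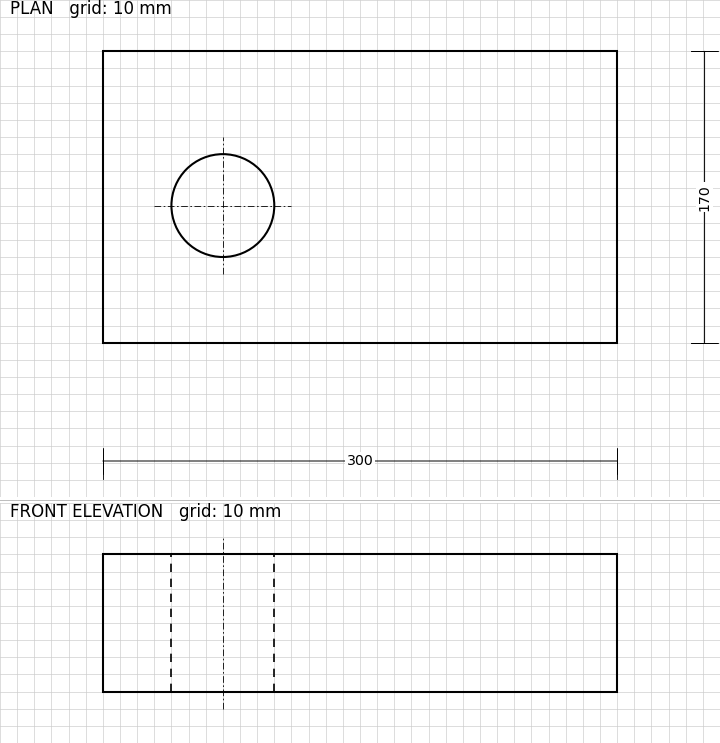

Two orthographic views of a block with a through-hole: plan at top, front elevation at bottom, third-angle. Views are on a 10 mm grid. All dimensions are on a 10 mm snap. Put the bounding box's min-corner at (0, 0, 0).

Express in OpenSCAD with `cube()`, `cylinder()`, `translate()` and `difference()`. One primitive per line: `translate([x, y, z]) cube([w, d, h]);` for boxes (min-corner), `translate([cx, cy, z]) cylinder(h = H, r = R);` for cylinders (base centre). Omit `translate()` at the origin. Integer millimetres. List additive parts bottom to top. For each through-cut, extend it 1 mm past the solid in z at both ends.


difference() {
  cube([300, 170, 80]);
  translate([70, 80, -1]) cylinder(h = 82, r = 30);
}


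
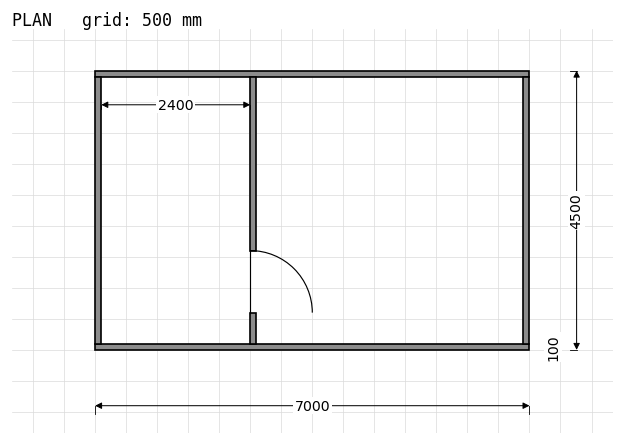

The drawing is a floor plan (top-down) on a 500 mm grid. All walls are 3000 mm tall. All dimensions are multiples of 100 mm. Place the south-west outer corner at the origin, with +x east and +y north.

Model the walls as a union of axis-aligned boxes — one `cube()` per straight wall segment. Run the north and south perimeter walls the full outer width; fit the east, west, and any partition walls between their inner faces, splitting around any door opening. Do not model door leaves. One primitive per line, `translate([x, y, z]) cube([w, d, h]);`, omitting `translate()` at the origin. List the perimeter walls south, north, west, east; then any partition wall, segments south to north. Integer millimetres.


cube([7000, 100, 3000]);
translate([0, 4400, 0]) cube([7000, 100, 3000]);
translate([0, 100, 0]) cube([100, 4300, 3000]);
translate([6900, 100, 0]) cube([100, 4300, 3000]);
translate([2500, 100, 0]) cube([100, 500, 3000]);
translate([2500, 1600, 0]) cube([100, 2800, 3000]);


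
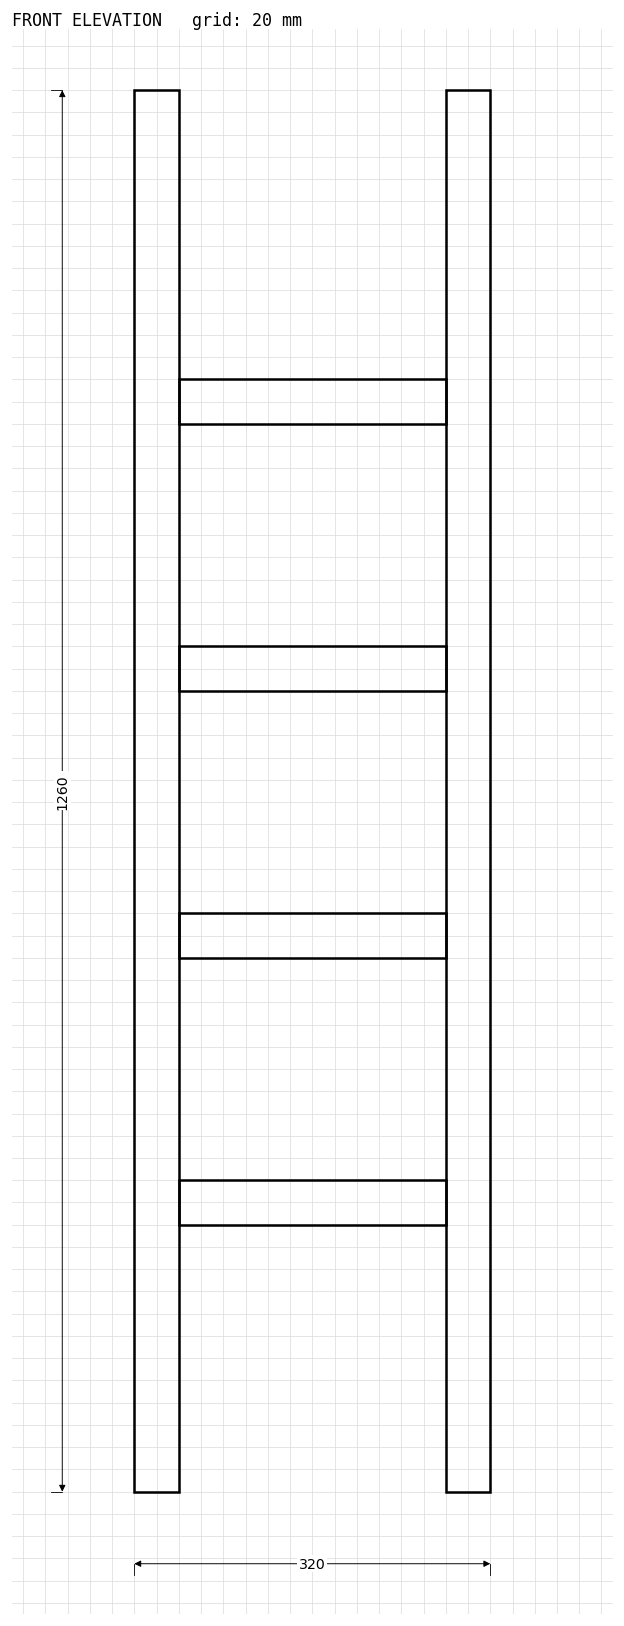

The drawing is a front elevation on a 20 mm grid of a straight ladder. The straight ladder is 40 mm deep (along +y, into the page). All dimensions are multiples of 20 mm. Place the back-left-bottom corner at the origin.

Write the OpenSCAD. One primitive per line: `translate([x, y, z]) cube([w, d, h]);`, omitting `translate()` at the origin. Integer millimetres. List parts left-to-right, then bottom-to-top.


cube([40, 40, 1260]);
translate([40, 0, 240]) cube([240, 40, 40]);
translate([40, 0, 480]) cube([240, 40, 40]);
translate([40, 0, 720]) cube([240, 40, 40]);
translate([40, 0, 960]) cube([240, 40, 40]);
translate([280, 0, 0]) cube([40, 40, 1260]);
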